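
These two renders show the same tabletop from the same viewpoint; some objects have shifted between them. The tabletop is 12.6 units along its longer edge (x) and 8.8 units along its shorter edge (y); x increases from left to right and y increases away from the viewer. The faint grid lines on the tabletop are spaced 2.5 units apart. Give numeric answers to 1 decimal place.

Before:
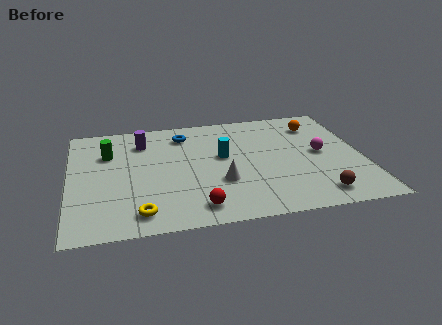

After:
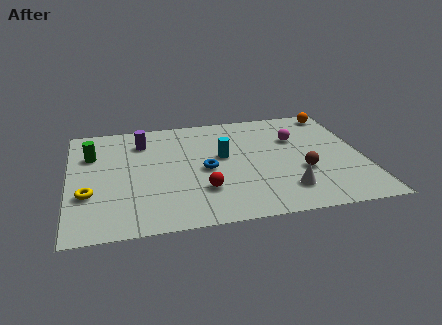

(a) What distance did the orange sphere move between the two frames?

1.3

The orange sphere moved from about (10.8, 6.9) to (11.7, 7.8), a distance of √(0.9² + 0.9²) ≈ 1.3.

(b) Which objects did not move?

the cyan cylinder and the purple cylinder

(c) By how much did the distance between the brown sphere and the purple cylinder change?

-1.5

Before: roughly 9.1 units apart; after: 7.6. That's 1.5 units closer together.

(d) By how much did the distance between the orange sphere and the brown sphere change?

-0.7

Before: roughly 5.6 units apart; after: 4.9. That's 0.7 units closer together.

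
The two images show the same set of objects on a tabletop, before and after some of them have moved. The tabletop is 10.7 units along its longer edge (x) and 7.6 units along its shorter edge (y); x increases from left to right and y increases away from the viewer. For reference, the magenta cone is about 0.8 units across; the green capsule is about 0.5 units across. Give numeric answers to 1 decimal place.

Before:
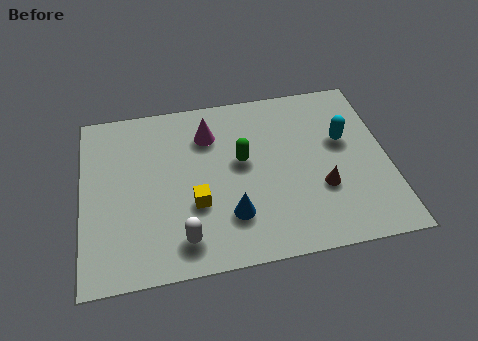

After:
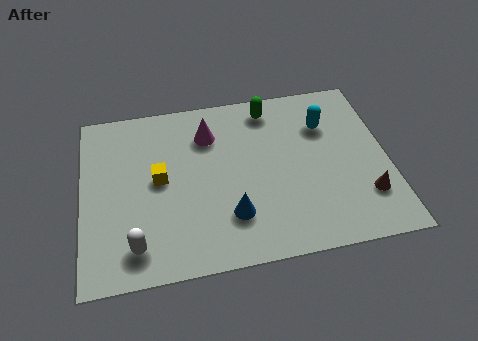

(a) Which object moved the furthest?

the green capsule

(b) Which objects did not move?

the magenta cone and the blue cone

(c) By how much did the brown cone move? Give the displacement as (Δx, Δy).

(1.5, -0.6)

From the two frames, the brown cone sits at roughly (8.3, 2.6) before and (9.8, 2.0) after.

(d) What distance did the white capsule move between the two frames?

1.6

From (3.4, 1.3) to (1.8, 1.3), the white capsule covered √(1.6² + 0.0²) ≈ 1.6 units.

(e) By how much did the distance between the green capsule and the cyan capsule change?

-1.4

They were about 3.6 units apart before and 2.2 after — 1.4 units closer together.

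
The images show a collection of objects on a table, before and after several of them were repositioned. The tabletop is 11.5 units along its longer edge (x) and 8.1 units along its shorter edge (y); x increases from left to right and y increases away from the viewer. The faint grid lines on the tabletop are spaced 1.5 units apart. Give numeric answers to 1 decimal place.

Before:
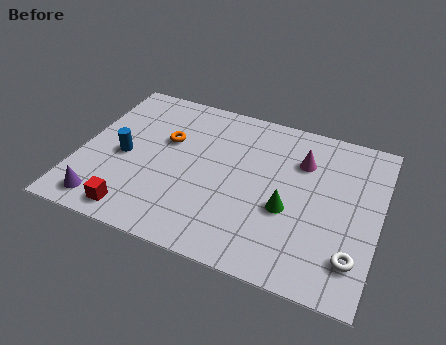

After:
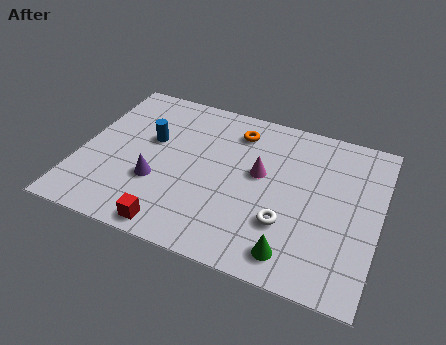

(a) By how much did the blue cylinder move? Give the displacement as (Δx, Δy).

(0.9, 1.2)

The blue cylinder started near (1.7, 3.7) and ended near (2.6, 4.9).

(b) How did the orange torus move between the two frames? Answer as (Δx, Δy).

(2.6, 1.4)

From the two frames, the orange torus sits at roughly (3.2, 5.1) before and (5.8, 6.5) after.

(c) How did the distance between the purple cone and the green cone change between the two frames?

-1.5

The distance was about 7.1 in the first image and 5.6 in the second, so they moved 1.5 units closer together.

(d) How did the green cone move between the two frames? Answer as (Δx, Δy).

(0.4, -2.0)

The green cone was at about (8.1, 3.2) and moved to about (8.5, 1.2).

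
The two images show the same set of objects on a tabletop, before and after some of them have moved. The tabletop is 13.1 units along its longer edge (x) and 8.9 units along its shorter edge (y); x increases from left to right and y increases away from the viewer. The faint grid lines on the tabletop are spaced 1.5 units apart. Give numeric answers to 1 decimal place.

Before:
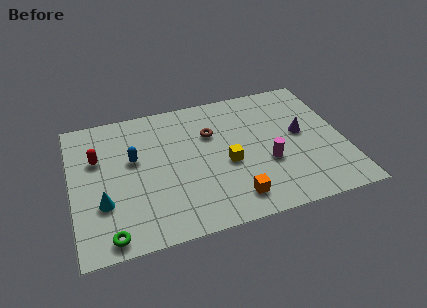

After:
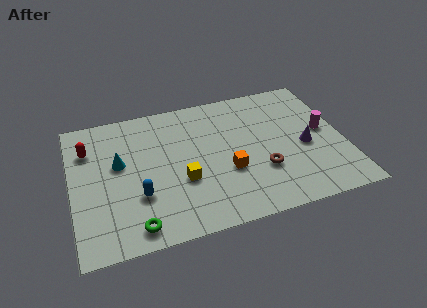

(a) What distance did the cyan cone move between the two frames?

2.5

The cyan cone moved from about (1.4, 2.9) to (2.3, 5.2), a distance of √(0.9² + 2.3²) ≈ 2.5.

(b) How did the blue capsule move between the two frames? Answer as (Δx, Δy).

(0.1, -2.4)

The blue capsule was at about (3.0, 5.3) and moved to about (3.1, 2.9).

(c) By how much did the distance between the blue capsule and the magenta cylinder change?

+2.7

They were about 6.6 units apart before and 9.3 after — 2.7 units further apart.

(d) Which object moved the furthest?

the brown torus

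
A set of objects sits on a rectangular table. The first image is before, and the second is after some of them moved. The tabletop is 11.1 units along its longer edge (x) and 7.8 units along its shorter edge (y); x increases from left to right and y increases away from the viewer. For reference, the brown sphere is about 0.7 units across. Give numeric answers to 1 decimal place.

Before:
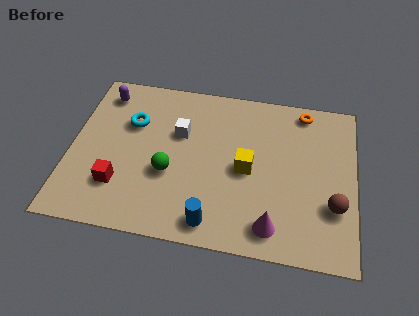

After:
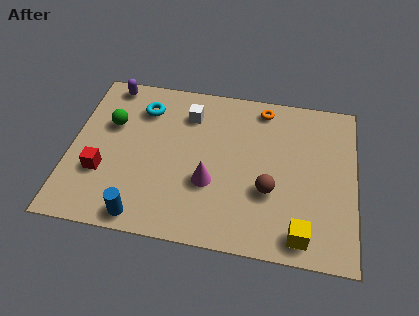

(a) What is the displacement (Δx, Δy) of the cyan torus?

(0.4, 0.8)

The cyan torus started near (2.3, 5.2) and ended near (2.7, 6.0).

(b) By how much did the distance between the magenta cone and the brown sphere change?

-0.3

The distance was about 2.6 in the first image and 2.3 in the second, so they moved 0.3 units closer together.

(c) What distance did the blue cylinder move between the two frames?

2.7

The blue cylinder was near (5.7, 1.0) before and (3.0, 0.8) after, so it travelled √(2.7² + 0.2²) ≈ 2.7 units.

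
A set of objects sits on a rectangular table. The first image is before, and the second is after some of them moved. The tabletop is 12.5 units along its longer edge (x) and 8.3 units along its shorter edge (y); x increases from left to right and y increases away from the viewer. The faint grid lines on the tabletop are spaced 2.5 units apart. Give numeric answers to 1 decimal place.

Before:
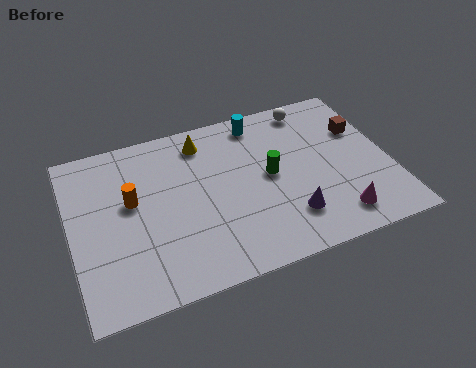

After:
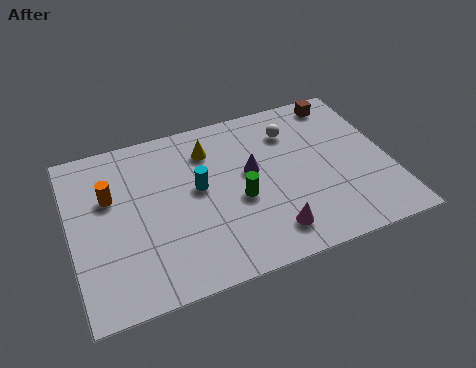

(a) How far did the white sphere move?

1.3

The white sphere moved from about (9.8, 7.3) to (8.9, 6.3), a distance of √(0.9² + 1.0²) ≈ 1.3.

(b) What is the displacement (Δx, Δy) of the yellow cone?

(0.2, -0.5)

From the two frames, the yellow cone sits at roughly (5.4, 6.9) before and (5.6, 6.4) after.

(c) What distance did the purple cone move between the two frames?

3.0

The purple cone was near (8.3, 2.0) before and (7.1, 4.7) after, so it travelled √(1.2² + 2.7²) ≈ 3.0 units.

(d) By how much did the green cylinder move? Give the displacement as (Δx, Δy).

(-1.3, -0.8)

The green cylinder was at about (7.8, 4.3) and moved to about (6.5, 3.5).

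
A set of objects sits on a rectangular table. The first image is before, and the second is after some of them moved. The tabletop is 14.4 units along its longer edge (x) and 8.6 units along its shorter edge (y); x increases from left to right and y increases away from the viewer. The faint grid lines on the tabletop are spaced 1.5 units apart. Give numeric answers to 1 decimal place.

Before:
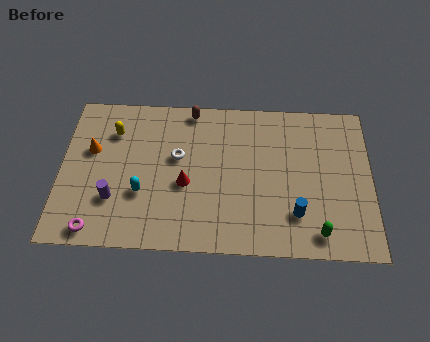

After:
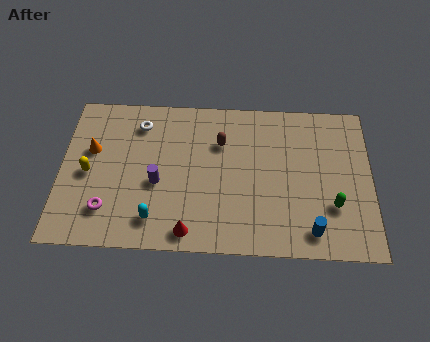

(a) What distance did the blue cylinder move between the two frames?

1.1

The blue cylinder was near (10.9, 2.2) before and (11.6, 1.3) after, so it travelled √(0.7² + 0.9²) ≈ 1.1 units.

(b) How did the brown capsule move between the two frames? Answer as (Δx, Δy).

(1.4, -1.8)

The brown capsule started near (6.0, 7.8) and ended near (7.4, 6.0).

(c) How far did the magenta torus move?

1.2

The magenta torus moved from about (1.7, 0.9) to (2.2, 2.0), a distance of √(0.5² + 1.1²) ≈ 1.2.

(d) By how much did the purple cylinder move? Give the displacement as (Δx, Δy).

(2.0, 1.0)

From the two frames, the purple cylinder sits at roughly (2.5, 2.6) before and (4.5, 3.6) after.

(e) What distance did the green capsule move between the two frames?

1.7

The green capsule was near (11.9, 1.2) before and (12.6, 2.7) after, so it travelled √(0.7² + 1.5²) ≈ 1.7 units.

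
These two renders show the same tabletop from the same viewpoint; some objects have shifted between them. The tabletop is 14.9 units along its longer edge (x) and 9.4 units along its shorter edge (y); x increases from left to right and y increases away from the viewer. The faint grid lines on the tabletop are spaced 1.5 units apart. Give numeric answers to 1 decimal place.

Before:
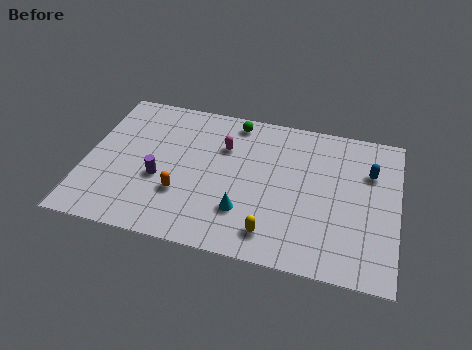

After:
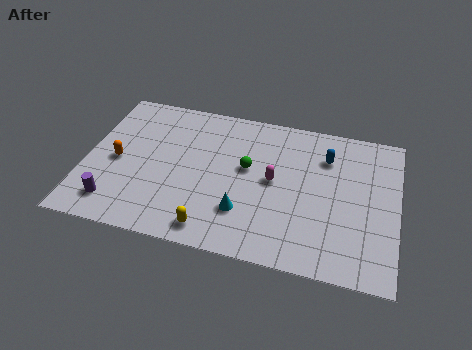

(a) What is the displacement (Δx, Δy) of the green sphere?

(0.8, -2.9)

The green sphere started near (6.9, 8.3) and ended near (7.7, 5.4).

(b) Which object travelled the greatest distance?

the orange capsule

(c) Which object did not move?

the cyan cone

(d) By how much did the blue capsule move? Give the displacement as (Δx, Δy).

(-2.1, 0.5)

From the two frames, the blue capsule sits at roughly (13.5, 6.5) before and (11.4, 7.0) after.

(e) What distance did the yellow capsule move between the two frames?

2.8

The yellow capsule was near (9.1, 1.6) before and (6.3, 1.2) after, so it travelled √(2.8² + 0.4²) ≈ 2.8 units.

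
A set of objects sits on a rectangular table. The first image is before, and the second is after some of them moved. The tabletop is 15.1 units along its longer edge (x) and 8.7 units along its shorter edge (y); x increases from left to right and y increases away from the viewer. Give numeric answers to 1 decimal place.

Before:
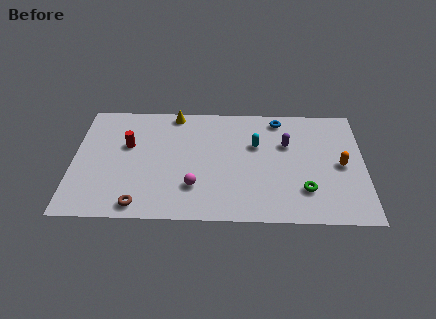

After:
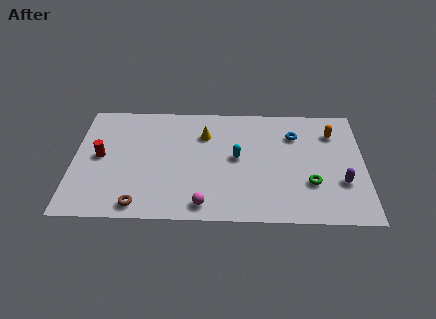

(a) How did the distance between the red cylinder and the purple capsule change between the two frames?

+4.3

They were about 8.3 units apart before and 12.6 after — 4.3 units further apart.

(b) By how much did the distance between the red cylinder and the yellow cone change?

+2.2

Before: roughly 3.5 units apart; after: 5.7. That's 2.2 units further apart.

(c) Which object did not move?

the brown torus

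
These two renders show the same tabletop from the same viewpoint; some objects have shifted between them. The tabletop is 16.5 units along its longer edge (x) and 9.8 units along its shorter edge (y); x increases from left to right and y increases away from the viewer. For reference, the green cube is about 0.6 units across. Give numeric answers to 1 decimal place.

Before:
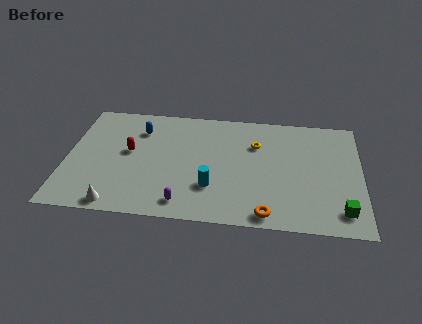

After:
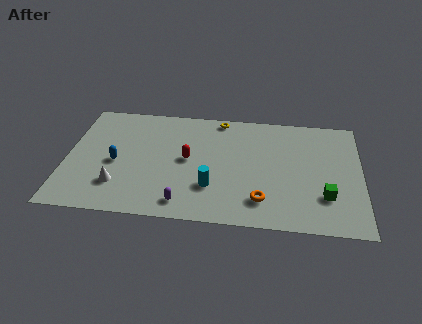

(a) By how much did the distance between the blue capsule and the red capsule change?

+2.0

Before: roughly 2.1 units apart; after: 4.1. That's 2.0 units further apart.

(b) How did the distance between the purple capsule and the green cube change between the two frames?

-0.8

Before: roughly 8.7 units apart; after: 7.9. That's 0.8 units closer together.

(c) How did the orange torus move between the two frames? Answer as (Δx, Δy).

(-0.3, 1.1)

The orange torus was at about (11.3, 1.0) and moved to about (11.0, 2.1).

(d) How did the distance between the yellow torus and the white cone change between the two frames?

-1.2

Before: roughly 9.6 units apart; after: 8.4. That's 1.2 units closer together.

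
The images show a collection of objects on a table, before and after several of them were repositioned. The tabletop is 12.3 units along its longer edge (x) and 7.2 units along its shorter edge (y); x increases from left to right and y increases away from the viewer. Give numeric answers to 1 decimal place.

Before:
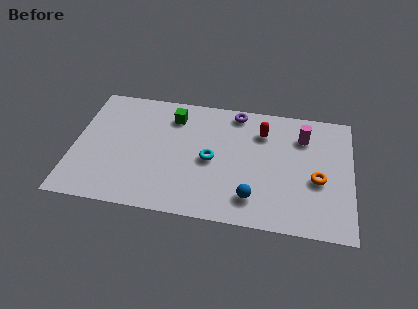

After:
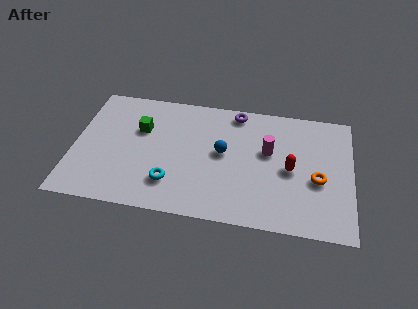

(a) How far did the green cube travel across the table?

1.7

The green cube was near (4.3, 5.7) before and (2.9, 4.7) after, so it travelled √(1.4² + 1.0²) ≈ 1.7 units.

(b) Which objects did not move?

the orange torus and the purple torus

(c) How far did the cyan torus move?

2.3

From (6.1, 3.4) to (4.4, 1.8), the cyan torus covered √(1.7² + 1.6²) ≈ 2.3 units.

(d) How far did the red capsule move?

2.4

The red capsule was near (8.3, 5.4) before and (9.6, 3.4) after, so it travelled √(1.3² + 2.0²) ≈ 2.4 units.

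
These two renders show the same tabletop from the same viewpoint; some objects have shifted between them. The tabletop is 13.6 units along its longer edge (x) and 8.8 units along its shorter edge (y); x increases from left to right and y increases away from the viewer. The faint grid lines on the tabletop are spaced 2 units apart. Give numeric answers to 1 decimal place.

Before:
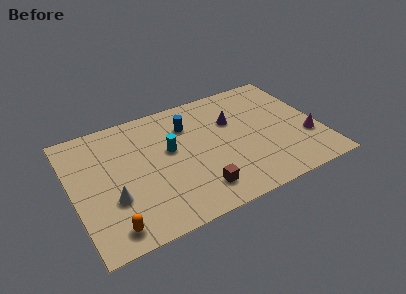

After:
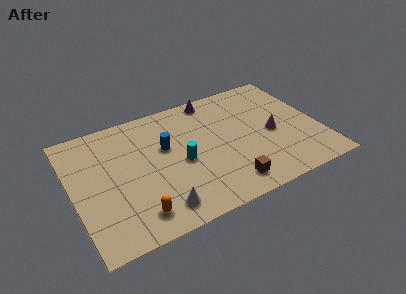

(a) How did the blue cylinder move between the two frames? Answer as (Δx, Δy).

(-1.4, -1.1)

The blue cylinder started near (6.6, 6.5) and ended near (5.2, 5.4).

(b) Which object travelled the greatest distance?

the white cone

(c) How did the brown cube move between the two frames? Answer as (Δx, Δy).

(1.6, -0.3)

The brown cube started near (6.5, 1.7) and ended near (8.1, 1.4).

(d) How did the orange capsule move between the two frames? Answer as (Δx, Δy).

(1.4, 0.3)

The orange capsule started near (1.7, 1.2) and ended near (3.1, 1.5).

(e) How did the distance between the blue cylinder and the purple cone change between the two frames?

+1.4

They were about 2.5 units apart before and 3.9 after — 1.4 units further apart.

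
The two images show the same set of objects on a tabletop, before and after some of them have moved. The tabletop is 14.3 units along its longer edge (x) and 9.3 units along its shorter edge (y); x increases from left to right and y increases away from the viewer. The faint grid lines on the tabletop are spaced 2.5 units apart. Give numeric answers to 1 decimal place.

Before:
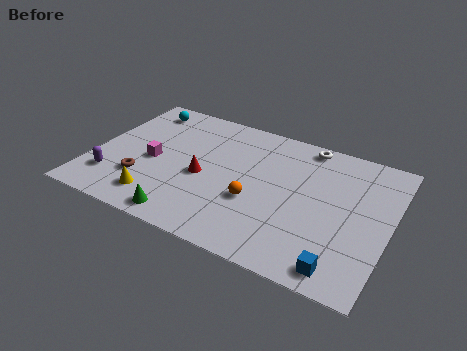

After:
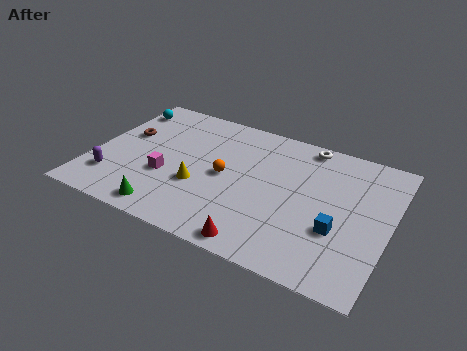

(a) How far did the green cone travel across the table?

0.9

From (5.0, 1.0) to (4.1, 1.1), the green cone covered √(0.9² + 0.1²) ≈ 0.9 units.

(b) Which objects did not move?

the white torus and the purple capsule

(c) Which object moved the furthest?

the red cone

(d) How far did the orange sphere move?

1.9

The orange sphere moved from about (8.0, 3.5) to (6.4, 4.6), a distance of √(1.6² + 1.1²) ≈ 1.9.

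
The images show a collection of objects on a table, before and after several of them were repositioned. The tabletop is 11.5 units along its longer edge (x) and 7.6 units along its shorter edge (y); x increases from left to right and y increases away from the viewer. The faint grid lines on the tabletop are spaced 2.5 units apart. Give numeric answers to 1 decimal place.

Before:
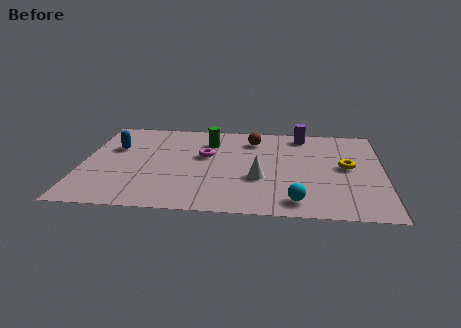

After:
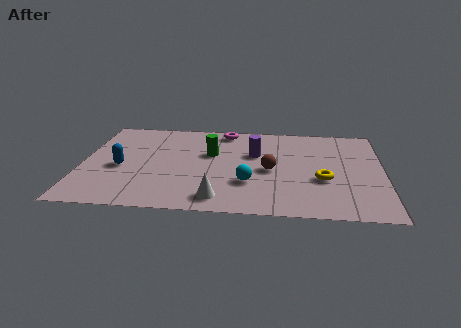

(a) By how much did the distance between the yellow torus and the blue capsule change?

-1.2

They were about 8.9 units apart before and 7.7 after — 1.2 units closer together.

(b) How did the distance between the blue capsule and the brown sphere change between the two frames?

+0.3

The distance was about 5.4 in the first image and 5.7 in the second, so they moved 0.3 units further apart.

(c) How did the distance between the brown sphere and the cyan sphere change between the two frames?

-3.8

They were about 5.2 units apart before and 1.4 after — 3.8 units closer together.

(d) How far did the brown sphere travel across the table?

2.6

The brown sphere moved from about (6.5, 6.0) to (7.2, 3.5), a distance of √(0.7² + 2.5²) ≈ 2.6.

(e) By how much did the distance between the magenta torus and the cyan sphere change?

-0.5

Before: roughly 4.9 units apart; after: 4.4. That's 0.5 units closer together.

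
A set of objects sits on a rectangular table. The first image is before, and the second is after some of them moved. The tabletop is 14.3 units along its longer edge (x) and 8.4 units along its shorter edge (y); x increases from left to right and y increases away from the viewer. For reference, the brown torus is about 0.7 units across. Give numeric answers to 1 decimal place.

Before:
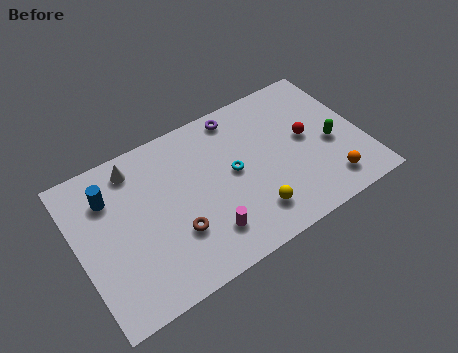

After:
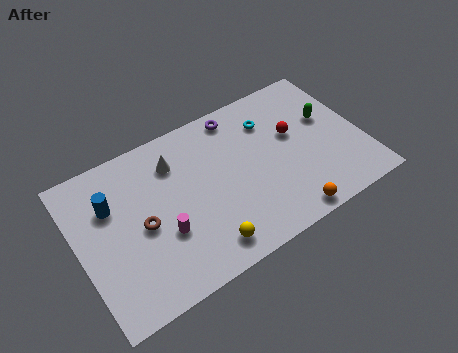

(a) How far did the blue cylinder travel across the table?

0.5

The blue cylinder moved from about (1.8, 6.2) to (1.8, 5.7), a distance of √(0.0² + 0.5²) ≈ 0.5.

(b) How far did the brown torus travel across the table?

1.9

The brown torus was near (4.6, 2.7) before and (3.1, 3.9) after, so it travelled √(1.5² + 1.2²) ≈ 1.9 units.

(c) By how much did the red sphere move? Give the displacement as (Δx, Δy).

(-0.6, 0.5)

The red sphere started near (11.6, 4.5) and ended near (11.0, 5.0).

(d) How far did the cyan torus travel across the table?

2.9

The cyan torus moved from about (7.8, 4.4) to (10.0, 6.3), a distance of √(2.2² + 1.9²) ≈ 2.9.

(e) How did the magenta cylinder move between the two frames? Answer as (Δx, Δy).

(-2.0, 1.1)

The magenta cylinder started near (6.0, 1.9) and ended near (4.0, 3.0).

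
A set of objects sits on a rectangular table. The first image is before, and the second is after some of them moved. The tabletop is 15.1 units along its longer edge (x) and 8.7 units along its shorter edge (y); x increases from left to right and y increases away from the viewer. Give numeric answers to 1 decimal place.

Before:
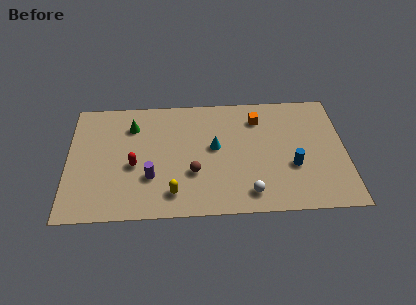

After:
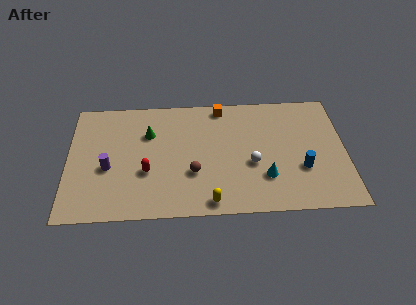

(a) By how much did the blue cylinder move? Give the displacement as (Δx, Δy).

(0.5, -0.2)

From the two frames, the blue cylinder sits at roughly (12.2, 3.2) before and (12.7, 3.0) after.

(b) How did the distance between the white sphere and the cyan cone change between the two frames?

-2.6

The distance was about 3.8 in the first image and 1.2 in the second, so they moved 2.6 units closer together.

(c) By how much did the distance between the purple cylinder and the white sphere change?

+2.3

The distance was about 5.5 in the first image and 7.8 in the second, so they moved 2.3 units further apart.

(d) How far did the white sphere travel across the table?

2.1

The white sphere moved from about (9.8, 1.4) to (10.0, 3.5), a distance of √(0.2² + 2.1²) ≈ 2.1.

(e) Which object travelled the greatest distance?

the cyan cone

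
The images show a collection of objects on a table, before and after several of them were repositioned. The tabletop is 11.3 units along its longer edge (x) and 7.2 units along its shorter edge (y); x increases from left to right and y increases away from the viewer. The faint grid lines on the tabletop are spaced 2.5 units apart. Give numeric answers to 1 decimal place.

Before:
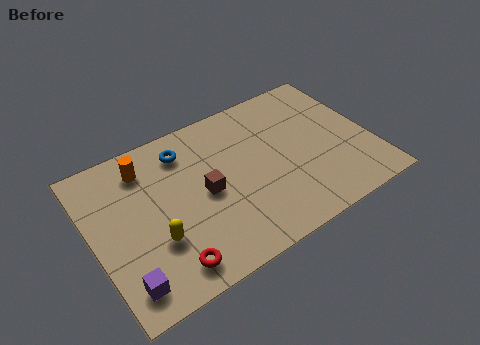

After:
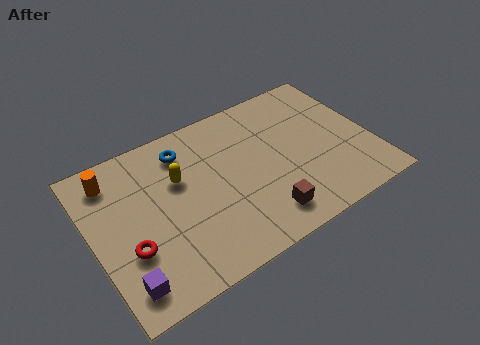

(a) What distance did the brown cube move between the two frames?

3.0

The brown cube was near (4.5, 3.5) before and (6.5, 1.3) after, so it travelled √(2.0² + 2.2²) ≈ 3.0 units.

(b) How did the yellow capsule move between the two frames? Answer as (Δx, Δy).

(1.3, 2.2)

From the two frames, the yellow capsule sits at roughly (2.3, 2.4) before and (3.6, 4.6) after.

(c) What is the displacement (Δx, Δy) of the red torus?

(-1.3, 1.4)

The red torus started near (2.6, 1.1) and ended near (1.3, 2.5).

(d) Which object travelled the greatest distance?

the brown cube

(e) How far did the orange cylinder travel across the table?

1.3

The orange cylinder moved from about (2.4, 5.8) to (1.1, 5.9), a distance of √(1.3² + 0.1²) ≈ 1.3.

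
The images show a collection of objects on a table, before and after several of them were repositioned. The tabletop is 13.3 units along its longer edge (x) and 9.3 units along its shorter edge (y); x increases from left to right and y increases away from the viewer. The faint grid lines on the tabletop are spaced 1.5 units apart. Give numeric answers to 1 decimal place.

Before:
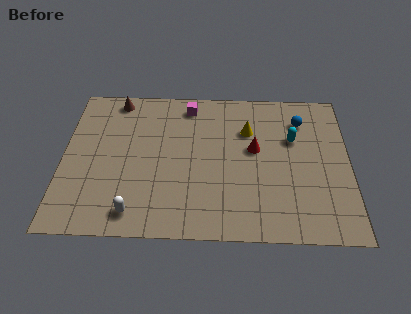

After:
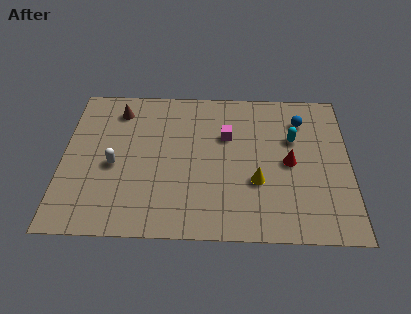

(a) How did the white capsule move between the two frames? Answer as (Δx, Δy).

(-1.0, 2.8)

From the two frames, the white capsule sits at roughly (3.4, 1.3) before and (2.4, 4.1) after.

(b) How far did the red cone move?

1.8

The red cone moved from about (8.9, 5.3) to (10.5, 4.5), a distance of √(1.6² + 0.8²) ≈ 1.8.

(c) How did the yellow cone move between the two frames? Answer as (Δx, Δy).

(0.4, -3.2)

The yellow cone started near (8.6, 6.5) and ended near (9.0, 3.3).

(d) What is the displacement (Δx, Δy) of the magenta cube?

(1.8, -1.9)

From the two frames, the magenta cube sits at roughly (5.8, 8.0) before and (7.6, 6.1) after.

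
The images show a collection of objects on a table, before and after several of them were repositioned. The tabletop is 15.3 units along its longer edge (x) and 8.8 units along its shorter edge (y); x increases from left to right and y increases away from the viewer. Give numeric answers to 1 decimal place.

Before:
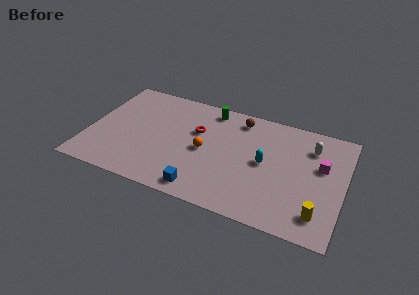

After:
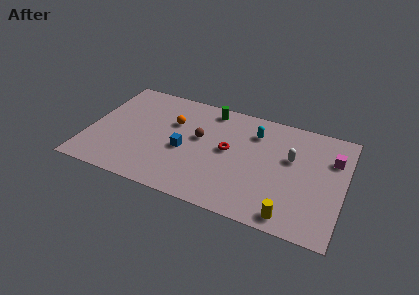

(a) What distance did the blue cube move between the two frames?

3.0

The blue cube was near (7.2, 1.1) before and (5.8, 3.8) after, so it travelled √(1.4² + 2.7²) ≈ 3.0 units.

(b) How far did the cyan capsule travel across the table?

2.3

The cyan capsule was near (10.6, 4.5) before and (9.8, 6.7) after, so it travelled √(0.8² + 2.2²) ≈ 2.3 units.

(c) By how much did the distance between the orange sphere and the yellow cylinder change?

+1.5

Before: roughly 7.4 units apart; after: 8.9. That's 1.5 units further apart.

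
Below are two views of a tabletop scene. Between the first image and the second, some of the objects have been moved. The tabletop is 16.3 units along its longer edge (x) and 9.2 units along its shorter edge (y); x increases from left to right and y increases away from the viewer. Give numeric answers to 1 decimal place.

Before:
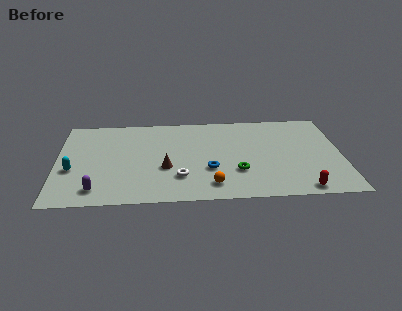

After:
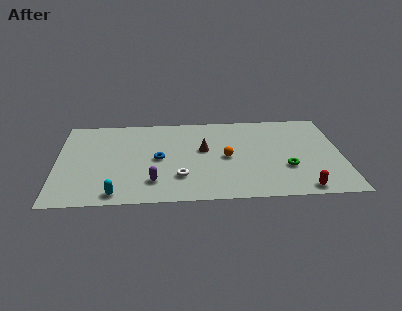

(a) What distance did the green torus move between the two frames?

2.8

The green torus moved from about (10.3, 2.9) to (13.1, 3.1), a distance of √(2.8² + 0.2²) ≈ 2.8.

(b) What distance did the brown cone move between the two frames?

2.8

The brown cone was near (6.2, 3.5) before and (8.4, 5.3) after, so it travelled √(2.2² + 1.8²) ≈ 2.8 units.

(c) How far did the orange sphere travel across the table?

2.9

The orange sphere was near (8.8, 1.6) before and (9.7, 4.4) after, so it travelled √(0.9² + 2.8²) ≈ 2.9 units.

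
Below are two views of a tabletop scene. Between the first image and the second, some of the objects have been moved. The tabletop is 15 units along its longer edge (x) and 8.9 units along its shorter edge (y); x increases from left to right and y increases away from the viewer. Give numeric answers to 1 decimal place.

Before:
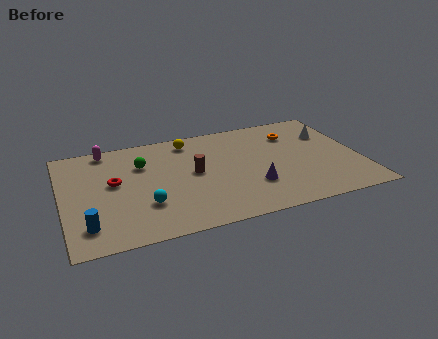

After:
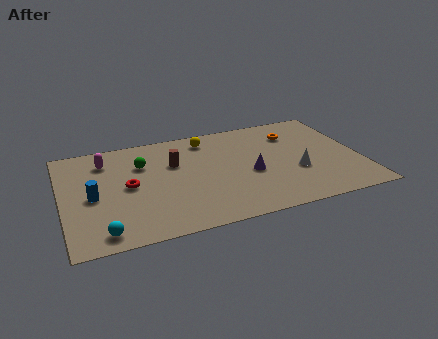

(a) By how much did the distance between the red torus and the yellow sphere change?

+0.4

They were about 4.8 units apart before and 5.2 after — 0.4 units further apart.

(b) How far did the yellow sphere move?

0.9

The yellow sphere was near (6.6, 7.6) before and (7.5, 7.5) after, so it travelled √(0.9² + 0.1²) ≈ 0.9 units.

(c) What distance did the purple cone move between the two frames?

1.1

From (9.4, 2.7) to (9.4, 3.8), the purple cone covered √(0.0² + 1.1²) ≈ 1.1 units.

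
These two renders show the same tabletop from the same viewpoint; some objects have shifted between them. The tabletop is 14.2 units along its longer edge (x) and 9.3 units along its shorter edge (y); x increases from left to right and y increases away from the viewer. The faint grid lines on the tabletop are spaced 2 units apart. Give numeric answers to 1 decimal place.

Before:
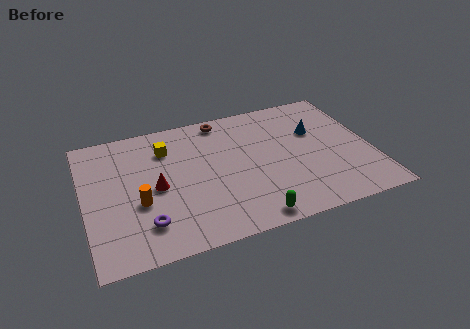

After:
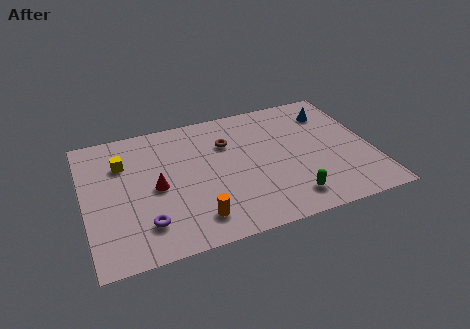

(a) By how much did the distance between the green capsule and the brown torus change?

-1.9

The distance was about 7.4 in the first image and 5.5 in the second, so they moved 1.9 units closer together.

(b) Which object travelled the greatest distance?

the orange cylinder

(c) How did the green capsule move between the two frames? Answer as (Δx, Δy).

(2.0, 0.7)

The green capsule started near (7.8, 0.9) and ended near (9.8, 1.6).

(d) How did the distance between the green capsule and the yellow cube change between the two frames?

+2.2

Before: roughly 7.1 units apart; after: 9.3. That's 2.2 units further apart.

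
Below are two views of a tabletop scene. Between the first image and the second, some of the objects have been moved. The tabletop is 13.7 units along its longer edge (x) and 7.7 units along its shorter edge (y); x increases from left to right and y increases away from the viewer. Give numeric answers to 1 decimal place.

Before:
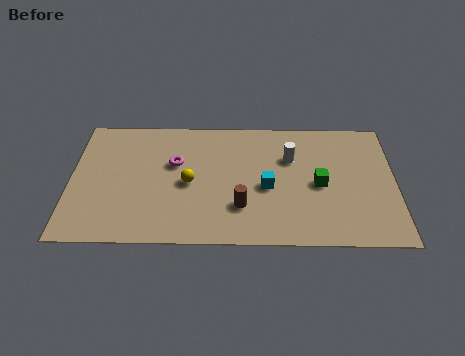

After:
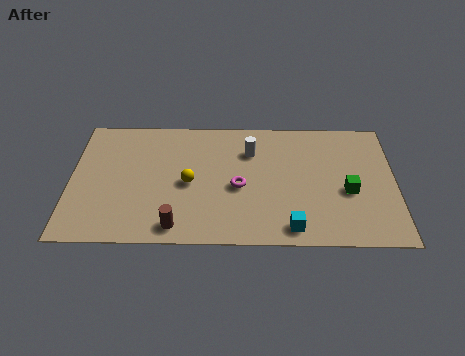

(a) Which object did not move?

the yellow sphere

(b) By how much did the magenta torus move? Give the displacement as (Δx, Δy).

(2.7, -1.4)

The magenta torus started near (4.4, 4.8) and ended near (7.1, 3.4).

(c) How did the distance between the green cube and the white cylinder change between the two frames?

+2.8

Before: roughly 2.0 units apart; after: 4.8. That's 2.8 units further apart.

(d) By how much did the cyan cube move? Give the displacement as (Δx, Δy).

(1.0, -2.4)

The cyan cube was at about (8.3, 3.4) and moved to about (9.3, 1.0).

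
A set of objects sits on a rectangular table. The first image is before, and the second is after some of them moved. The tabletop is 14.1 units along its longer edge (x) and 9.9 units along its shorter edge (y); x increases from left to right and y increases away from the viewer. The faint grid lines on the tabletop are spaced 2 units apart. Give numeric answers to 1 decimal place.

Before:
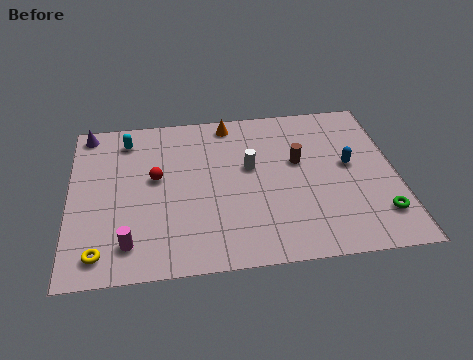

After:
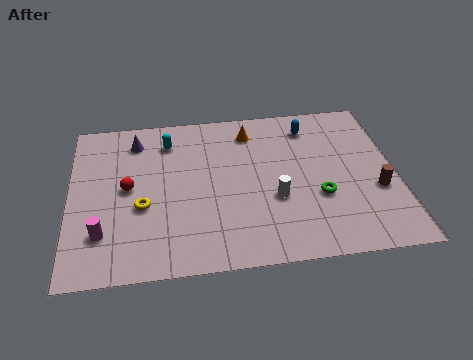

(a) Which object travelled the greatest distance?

the brown cylinder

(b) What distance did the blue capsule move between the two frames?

3.1

From (12.1, 5.4) to (10.5, 8.1), the blue capsule covered √(1.6² + 2.7²) ≈ 3.1 units.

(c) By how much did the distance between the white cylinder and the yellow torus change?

-2.1

The distance was about 7.8 in the first image and 5.7 in the second, so they moved 2.1 units closer together.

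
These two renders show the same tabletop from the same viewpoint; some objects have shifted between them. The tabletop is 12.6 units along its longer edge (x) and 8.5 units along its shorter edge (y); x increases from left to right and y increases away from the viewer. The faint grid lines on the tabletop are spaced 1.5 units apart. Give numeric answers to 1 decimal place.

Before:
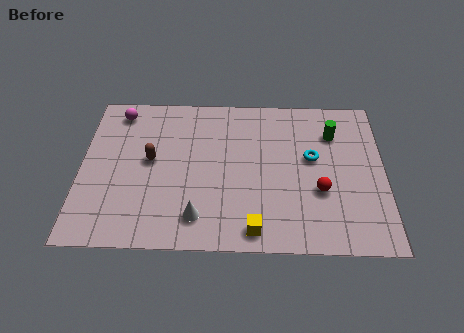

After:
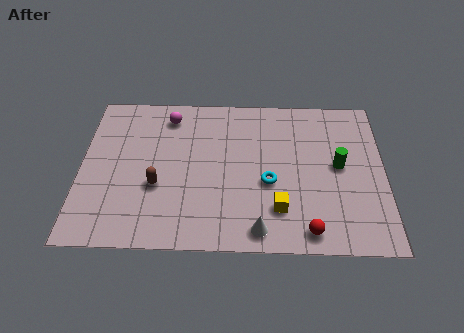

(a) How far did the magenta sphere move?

2.1

The magenta sphere moved from about (1.5, 7.3) to (3.6, 7.1), a distance of √(2.1² + 0.2²) ≈ 2.1.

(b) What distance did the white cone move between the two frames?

2.6

From (4.9, 1.6) to (7.4, 1.0), the white cone covered √(2.5² + 0.6²) ≈ 2.6 units.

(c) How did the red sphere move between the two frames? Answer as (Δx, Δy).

(-0.5, -2.1)

The red sphere was at about (9.9, 3.1) and moved to about (9.4, 1.0).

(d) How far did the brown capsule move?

1.4

The brown capsule was near (2.9, 4.6) before and (3.2, 3.2) after, so it travelled √(0.3² + 1.4²) ≈ 1.4 units.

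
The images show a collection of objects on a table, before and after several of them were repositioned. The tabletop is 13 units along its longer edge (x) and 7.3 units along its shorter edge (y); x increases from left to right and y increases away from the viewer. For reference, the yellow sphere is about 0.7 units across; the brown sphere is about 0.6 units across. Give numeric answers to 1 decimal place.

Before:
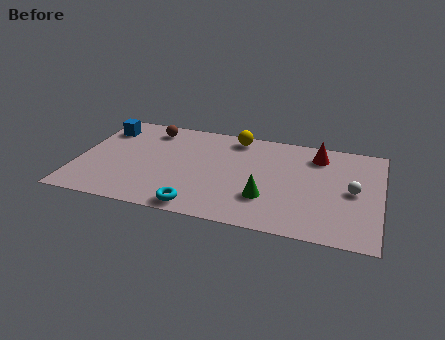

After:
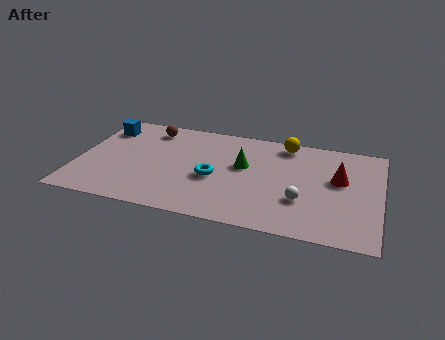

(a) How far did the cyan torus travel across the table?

2.4

From (5.4, 0.8) to (5.9, 3.1), the cyan torus covered √(0.5² + 2.3²) ≈ 2.4 units.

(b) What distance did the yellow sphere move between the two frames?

2.2

The yellow sphere moved from about (6.6, 6.4) to (8.8, 6.4), a distance of √(2.2² + 0.0²) ≈ 2.2.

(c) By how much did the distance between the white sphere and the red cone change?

-0.4

They were about 2.8 units apart before and 2.4 after — 0.4 units closer together.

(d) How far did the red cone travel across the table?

1.9

From (10.2, 5.9) to (11.2, 4.3), the red cone covered √(1.0² + 1.6²) ≈ 1.9 units.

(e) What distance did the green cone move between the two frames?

2.4

The green cone moved from about (8.2, 2.2) to (7.1, 4.3), a distance of √(1.1² + 2.1²) ≈ 2.4.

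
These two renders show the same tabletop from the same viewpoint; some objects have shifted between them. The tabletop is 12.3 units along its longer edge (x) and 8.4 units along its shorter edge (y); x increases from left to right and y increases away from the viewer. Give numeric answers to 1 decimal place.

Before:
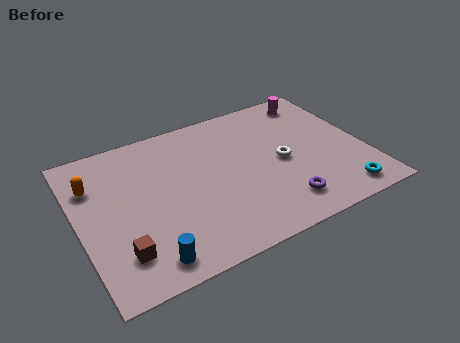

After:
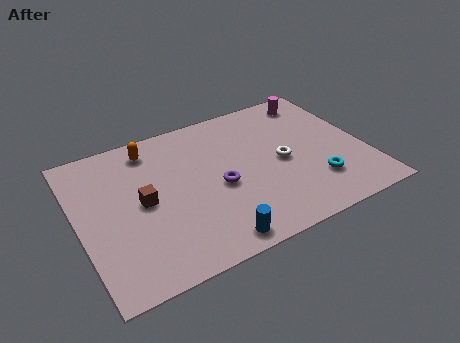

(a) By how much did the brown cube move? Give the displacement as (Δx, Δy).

(1.2, 2.3)

The brown cube was at about (1.5, 1.9) and moved to about (2.7, 4.2).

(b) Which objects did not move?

the white torus and the magenta cylinder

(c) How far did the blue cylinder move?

2.7

From (2.5, 1.1) to (5.2, 0.9), the blue cylinder covered √(2.7² + 0.2²) ≈ 2.7 units.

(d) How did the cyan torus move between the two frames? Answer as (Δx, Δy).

(-0.9, 1.1)

From the two frames, the cyan torus sits at roughly (10.8, 1.1) before and (9.9, 2.2) after.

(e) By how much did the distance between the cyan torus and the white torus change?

-1.4

They were about 3.6 units apart before and 2.2 after — 1.4 units closer together.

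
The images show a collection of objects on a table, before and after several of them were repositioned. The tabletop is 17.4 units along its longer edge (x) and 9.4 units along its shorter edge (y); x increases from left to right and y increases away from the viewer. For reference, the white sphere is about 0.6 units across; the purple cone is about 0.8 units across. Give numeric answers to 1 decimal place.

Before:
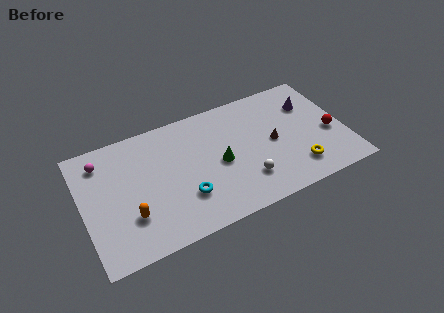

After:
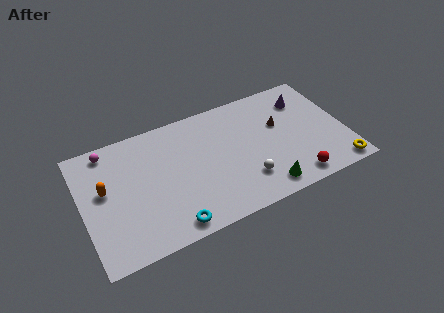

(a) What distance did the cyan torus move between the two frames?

2.0

From (6.5, 2.8) to (5.4, 1.1), the cyan torus covered √(1.1² + 1.7²) ≈ 2.0 units.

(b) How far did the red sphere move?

3.9

The red sphere was near (16.4, 3.9) before and (13.6, 1.2) after, so it travelled √(2.8² + 2.7²) ≈ 3.9 units.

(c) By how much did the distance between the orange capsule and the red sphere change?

-0.7

The distance was about 13.5 in the first image and 12.8 in the second, so they moved 0.7 units closer together.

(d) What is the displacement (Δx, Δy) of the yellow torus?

(2.6, -1.0)

From the two frames, the yellow torus sits at roughly (13.9, 2.0) before and (16.5, 1.0) after.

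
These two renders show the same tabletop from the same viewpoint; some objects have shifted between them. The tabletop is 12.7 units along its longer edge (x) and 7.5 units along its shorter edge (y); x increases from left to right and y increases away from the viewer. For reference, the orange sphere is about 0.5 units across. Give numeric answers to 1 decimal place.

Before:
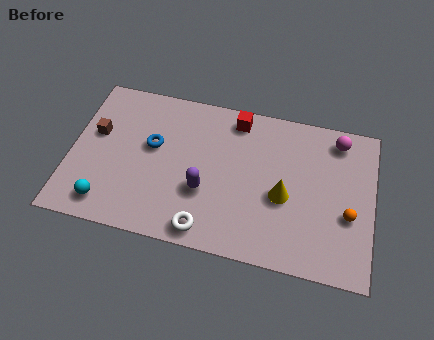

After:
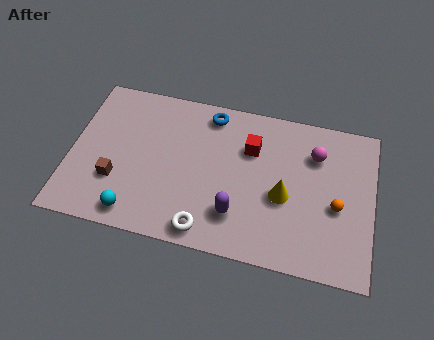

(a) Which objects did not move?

the yellow cone and the white torus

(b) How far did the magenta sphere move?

1.3

From (11.1, 6.4) to (10.2, 5.5), the magenta sphere covered √(0.9² + 0.9²) ≈ 1.3 units.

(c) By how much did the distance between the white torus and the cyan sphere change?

-1.2

The distance was about 4.2 in the first image and 3.0 in the second, so they moved 1.2 units closer together.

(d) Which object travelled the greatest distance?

the blue torus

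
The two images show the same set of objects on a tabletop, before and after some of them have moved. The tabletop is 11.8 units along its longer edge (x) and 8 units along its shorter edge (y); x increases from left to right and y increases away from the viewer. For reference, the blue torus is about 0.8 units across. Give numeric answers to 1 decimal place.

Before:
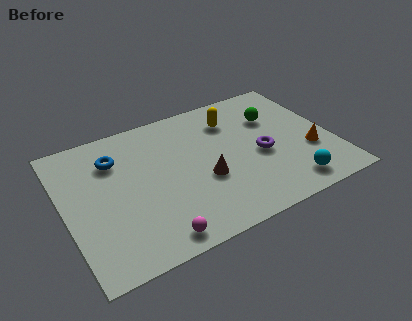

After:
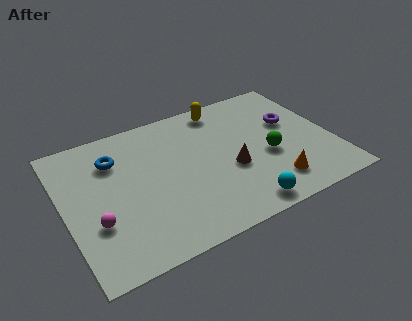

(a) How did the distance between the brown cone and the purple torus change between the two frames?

+0.8

Before: roughly 2.6 units apart; after: 3.4. That's 0.8 units further apart.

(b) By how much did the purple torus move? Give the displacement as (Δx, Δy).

(1.6, 1.4)

From the two frames, the purple torus sits at roughly (8.6, 3.5) before and (10.2, 4.9) after.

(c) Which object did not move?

the blue torus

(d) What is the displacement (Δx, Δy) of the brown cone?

(1.2, 0.1)

From the two frames, the brown cone sits at roughly (6.0, 3.1) before and (7.2, 3.2) after.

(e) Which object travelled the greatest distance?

the magenta sphere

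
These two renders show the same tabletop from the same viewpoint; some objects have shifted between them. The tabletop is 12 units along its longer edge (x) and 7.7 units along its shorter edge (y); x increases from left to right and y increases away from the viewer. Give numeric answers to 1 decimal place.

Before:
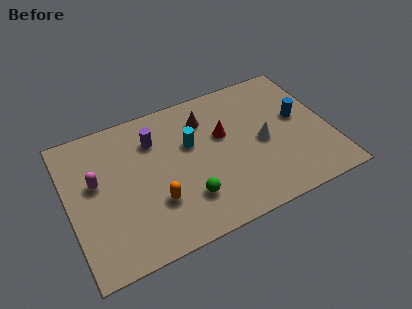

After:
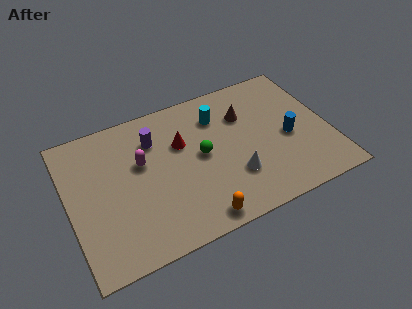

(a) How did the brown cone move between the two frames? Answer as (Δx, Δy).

(1.8, -0.5)

The brown cone was at about (6.5, 5.9) and moved to about (8.3, 5.4).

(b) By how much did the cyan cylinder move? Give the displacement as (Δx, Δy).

(1.4, 1.0)

From the two frames, the cyan cylinder sits at roughly (5.7, 4.8) before and (7.1, 5.8) after.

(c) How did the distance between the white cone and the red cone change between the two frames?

+1.4

Before: roughly 2.0 units apart; after: 3.4. That's 1.4 units further apart.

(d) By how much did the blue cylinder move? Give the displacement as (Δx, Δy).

(-0.6, -0.9)

From the two frames, the blue cylinder sits at roughly (10.7, 4.3) before and (10.1, 3.4) after.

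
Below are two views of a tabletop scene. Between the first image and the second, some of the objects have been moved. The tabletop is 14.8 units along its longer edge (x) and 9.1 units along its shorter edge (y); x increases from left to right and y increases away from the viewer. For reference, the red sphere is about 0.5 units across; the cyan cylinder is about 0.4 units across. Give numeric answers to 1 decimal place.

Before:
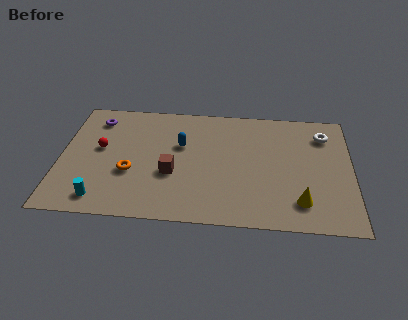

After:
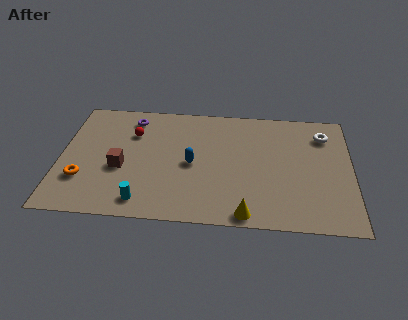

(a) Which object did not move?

the white torus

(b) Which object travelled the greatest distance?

the yellow cone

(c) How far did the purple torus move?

1.8

The purple torus moved from about (1.7, 7.4) to (3.5, 7.6), a distance of √(1.8² + 0.2²) ≈ 1.8.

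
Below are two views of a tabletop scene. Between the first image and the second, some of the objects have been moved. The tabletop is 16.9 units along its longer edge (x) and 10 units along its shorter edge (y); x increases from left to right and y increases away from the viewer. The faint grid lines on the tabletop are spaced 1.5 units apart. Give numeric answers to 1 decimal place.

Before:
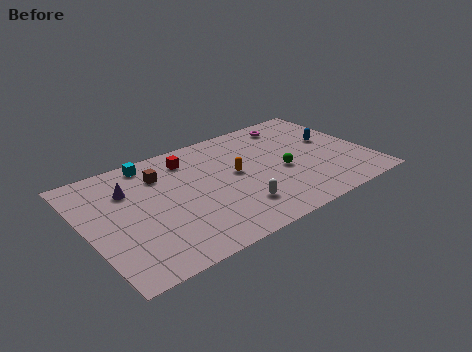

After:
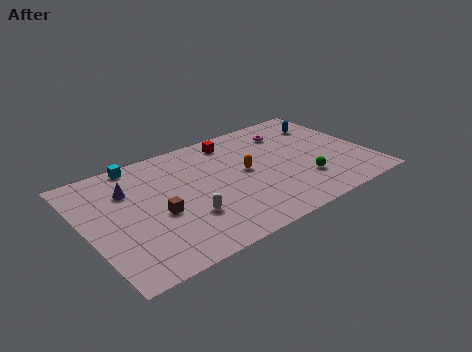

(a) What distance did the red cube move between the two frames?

2.8

From (6.6, 8.1) to (9.4, 8.5), the red cube covered √(2.8² + 0.4²) ≈ 2.8 units.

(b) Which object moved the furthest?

the brown cube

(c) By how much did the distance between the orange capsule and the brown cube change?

+0.9

Before: roughly 4.7 units apart; after: 5.6. That's 0.9 units further apart.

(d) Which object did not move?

the purple cone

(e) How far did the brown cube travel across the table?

3.4

The brown cube moved from about (4.8, 7.5) to (4.1, 4.2), a distance of √(0.7² + 3.3²) ≈ 3.4.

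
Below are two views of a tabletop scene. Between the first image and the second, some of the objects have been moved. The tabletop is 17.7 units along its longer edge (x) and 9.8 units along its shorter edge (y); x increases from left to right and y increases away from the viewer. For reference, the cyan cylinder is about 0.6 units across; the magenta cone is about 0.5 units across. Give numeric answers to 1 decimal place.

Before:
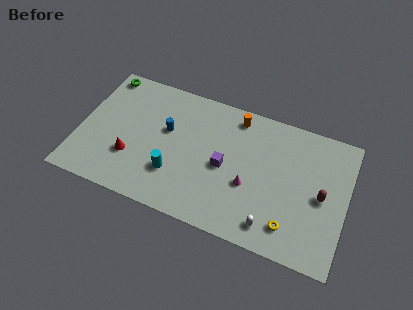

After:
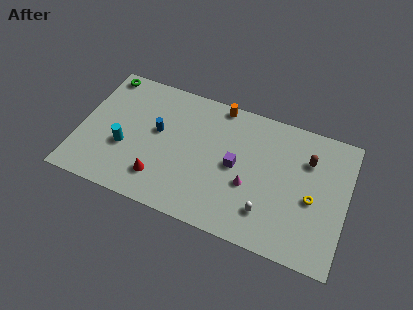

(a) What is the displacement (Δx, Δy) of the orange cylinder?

(-1.2, 0.5)

From the two frames, the orange cylinder sits at roughly (10.1, 8.5) before and (8.9, 9.0) after.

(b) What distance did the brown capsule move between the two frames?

2.5

The brown capsule moved from about (16.1, 4.7) to (15.0, 7.0), a distance of √(1.1² + 2.3²) ≈ 2.5.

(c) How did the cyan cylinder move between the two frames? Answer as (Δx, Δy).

(-3.4, 0.8)

From the two frames, the cyan cylinder sits at roughly (6.5, 2.9) before and (3.1, 3.7) after.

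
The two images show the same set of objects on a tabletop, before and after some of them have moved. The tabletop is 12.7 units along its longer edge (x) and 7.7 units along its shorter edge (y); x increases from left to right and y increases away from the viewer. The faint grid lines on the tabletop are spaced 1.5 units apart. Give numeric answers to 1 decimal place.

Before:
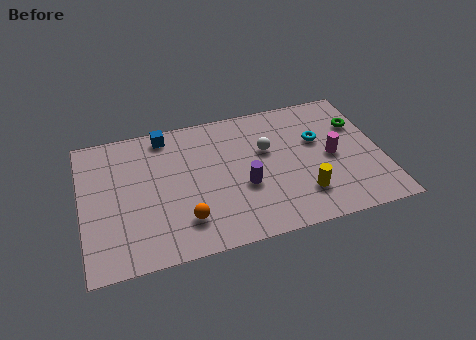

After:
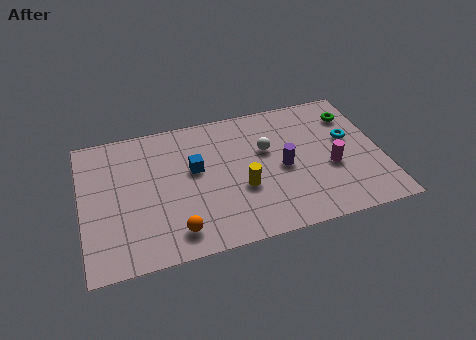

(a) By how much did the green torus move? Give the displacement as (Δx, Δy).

(-0.2, 0.6)

From the two frames, the green torus sits at roughly (11.9, 5.3) before and (11.7, 5.9) after.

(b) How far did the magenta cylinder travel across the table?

0.6

The magenta cylinder was near (10.6, 3.7) before and (10.5, 3.1) after, so it travelled √(0.1² + 0.6²) ≈ 0.6 units.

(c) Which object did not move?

the white sphere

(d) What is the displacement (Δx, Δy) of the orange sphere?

(-0.4, -0.5)

From the two frames, the orange sphere sits at roughly (4.2, 1.8) before and (3.8, 1.3) after.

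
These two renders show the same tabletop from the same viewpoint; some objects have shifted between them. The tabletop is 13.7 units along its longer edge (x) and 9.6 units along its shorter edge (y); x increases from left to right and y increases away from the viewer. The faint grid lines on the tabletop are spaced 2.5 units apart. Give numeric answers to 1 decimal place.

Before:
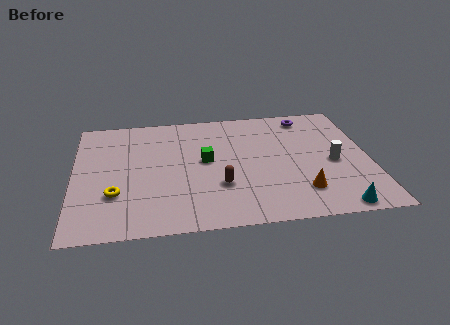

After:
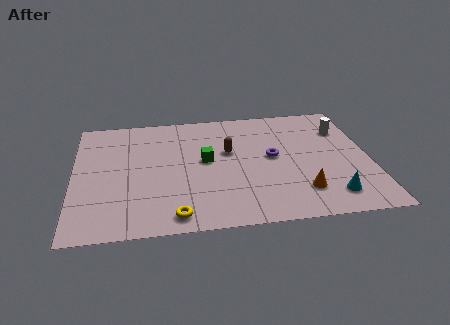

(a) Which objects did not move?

the green cube and the orange cone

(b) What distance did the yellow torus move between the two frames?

3.3

The yellow torus moved from about (1.9, 3.0) to (4.6, 1.1), a distance of √(2.7² + 1.9²) ≈ 3.3.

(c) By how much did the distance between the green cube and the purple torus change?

-2.7

The distance was about 5.8 in the first image and 3.1 in the second, so they moved 2.7 units closer together.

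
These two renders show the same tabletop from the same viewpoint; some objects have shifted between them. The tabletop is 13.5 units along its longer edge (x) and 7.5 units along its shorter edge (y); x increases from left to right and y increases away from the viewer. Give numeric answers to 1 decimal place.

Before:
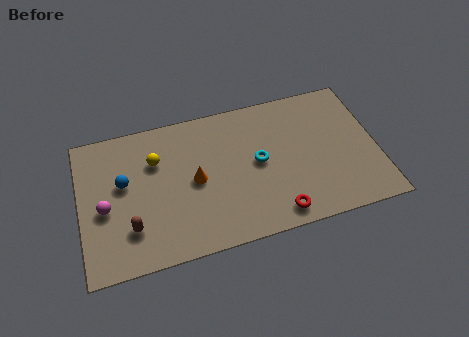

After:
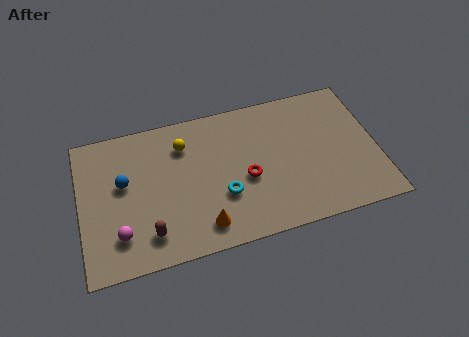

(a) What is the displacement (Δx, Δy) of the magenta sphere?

(0.6, -1.5)

From the two frames, the magenta sphere sits at roughly (1.1, 3.3) before and (1.7, 1.8) after.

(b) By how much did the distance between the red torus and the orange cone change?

-1.6

They were about 4.4 units apart before and 2.8 after — 1.6 units closer together.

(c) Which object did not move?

the blue sphere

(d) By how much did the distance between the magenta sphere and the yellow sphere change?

+1.9

The distance was about 3.1 in the first image and 5.0 in the second, so they moved 1.9 units further apart.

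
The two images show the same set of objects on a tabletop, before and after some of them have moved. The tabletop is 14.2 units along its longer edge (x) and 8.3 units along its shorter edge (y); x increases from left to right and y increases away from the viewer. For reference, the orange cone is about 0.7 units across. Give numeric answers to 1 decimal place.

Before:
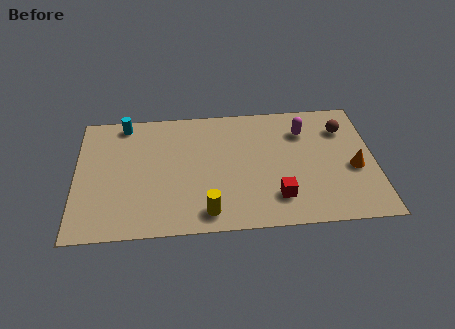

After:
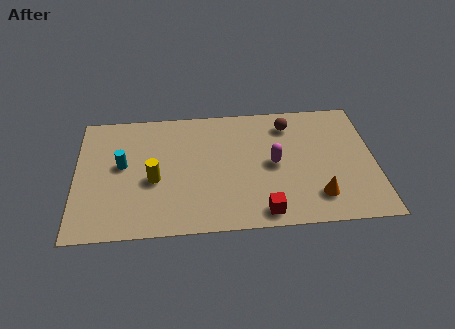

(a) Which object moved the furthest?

the yellow cylinder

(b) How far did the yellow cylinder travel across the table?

3.4

The yellow cylinder moved from about (6.2, 1.2) to (3.7, 3.5), a distance of √(2.5² + 2.3²) ≈ 3.4.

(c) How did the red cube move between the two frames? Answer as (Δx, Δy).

(-0.7, -0.9)

From the two frames, the red cube sits at roughly (9.5, 1.9) before and (8.8, 1.0) after.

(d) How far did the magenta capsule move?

2.6

The magenta capsule was near (10.9, 6.2) before and (9.4, 4.1) after, so it travelled √(1.5² + 2.1²) ≈ 2.6 units.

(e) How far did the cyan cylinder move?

2.8

From (2.3, 7.4) to (2.2, 4.6), the cyan cylinder covered √(0.1² + 2.8²) ≈ 2.8 units.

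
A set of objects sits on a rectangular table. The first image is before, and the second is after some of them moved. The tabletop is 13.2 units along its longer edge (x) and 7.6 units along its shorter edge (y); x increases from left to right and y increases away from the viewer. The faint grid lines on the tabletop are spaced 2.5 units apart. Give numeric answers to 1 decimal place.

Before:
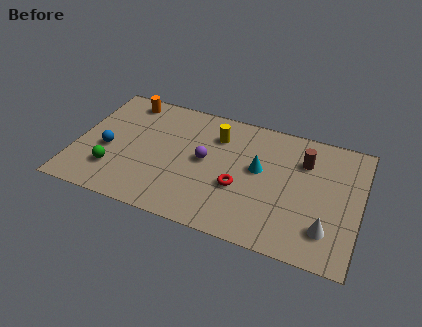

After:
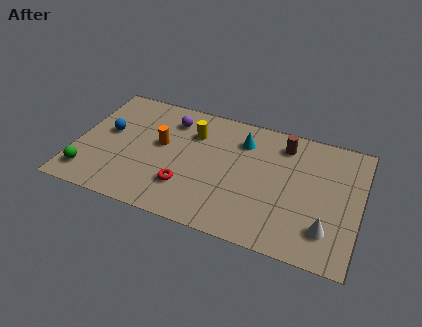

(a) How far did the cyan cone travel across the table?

1.7

The cyan cone moved from about (8.5, 4.3) to (7.6, 5.8), a distance of √(0.9² + 1.5²) ≈ 1.7.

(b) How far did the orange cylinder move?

3.0

The orange cylinder was near (2.0, 6.6) before and (3.9, 4.3) after, so it travelled √(1.9² + 2.3²) ≈ 3.0 units.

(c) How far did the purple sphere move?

2.7

From (6.0, 4.0) to (4.2, 6.0), the purple sphere covered √(1.8² + 2.0²) ≈ 2.7 units.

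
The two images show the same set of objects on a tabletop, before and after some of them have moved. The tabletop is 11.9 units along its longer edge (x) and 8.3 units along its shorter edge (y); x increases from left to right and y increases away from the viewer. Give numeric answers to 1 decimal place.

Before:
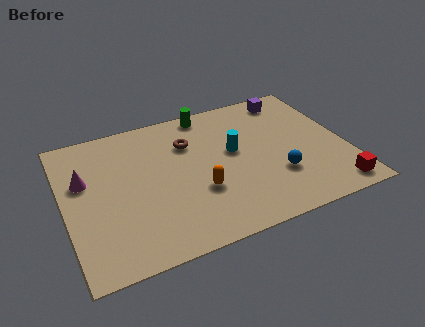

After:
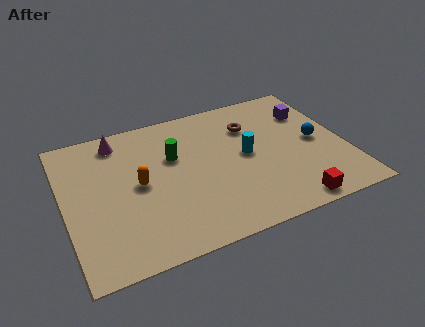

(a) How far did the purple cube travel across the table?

1.4

From (10.0, 7.2) to (10.7, 6.0), the purple cube covered √(0.7² + 1.2²) ≈ 1.4 units.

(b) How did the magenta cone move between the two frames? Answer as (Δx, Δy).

(1.6, 1.9)

The magenta cone was at about (0.9, 5.2) and moved to about (2.5, 7.1).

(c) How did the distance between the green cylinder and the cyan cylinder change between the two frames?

+0.3

Before: roughly 2.9 units apart; after: 3.2. That's 0.3 units further apart.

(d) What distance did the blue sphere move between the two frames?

2.4

The blue sphere was near (8.8, 2.6) before and (10.7, 4.1) after, so it travelled √(1.9² + 1.5²) ≈ 2.4 units.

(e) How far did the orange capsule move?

2.7

From (5.5, 2.9) to (3.1, 4.2), the orange capsule covered √(2.4² + 1.3²) ≈ 2.7 units.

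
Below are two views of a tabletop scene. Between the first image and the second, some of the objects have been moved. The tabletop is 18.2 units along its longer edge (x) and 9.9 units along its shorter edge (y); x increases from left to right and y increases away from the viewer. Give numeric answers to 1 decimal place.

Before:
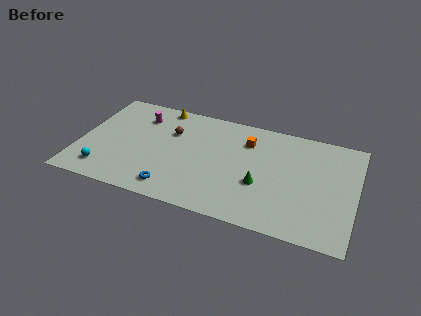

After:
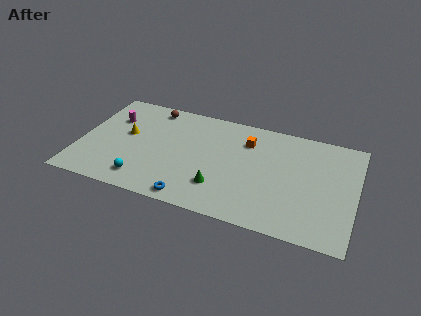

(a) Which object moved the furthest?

the yellow cone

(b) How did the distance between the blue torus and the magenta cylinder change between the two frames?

+1.6

The distance was about 6.7 in the first image and 8.3 in the second, so they moved 1.6 units further apart.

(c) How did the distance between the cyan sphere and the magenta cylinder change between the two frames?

-0.3

Before: roughly 6.1 units apart; after: 5.8. That's 0.3 units closer together.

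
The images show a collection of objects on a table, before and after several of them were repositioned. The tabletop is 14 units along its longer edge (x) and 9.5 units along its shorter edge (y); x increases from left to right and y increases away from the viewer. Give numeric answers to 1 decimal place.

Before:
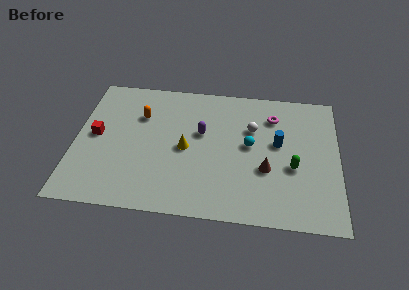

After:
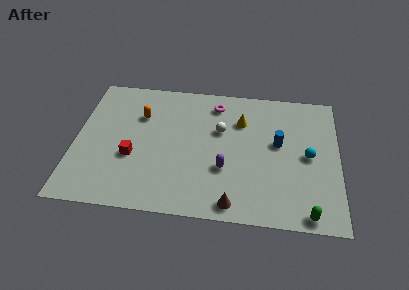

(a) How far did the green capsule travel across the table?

3.1

The green capsule was near (11.6, 3.8) before and (12.4, 0.8) after, so it travelled √(0.8² + 3.0²) ≈ 3.1 units.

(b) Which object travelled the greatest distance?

the yellow cone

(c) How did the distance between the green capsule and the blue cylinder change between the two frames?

+3.1

They were about 1.8 units apart before and 4.9 after — 3.1 units further apart.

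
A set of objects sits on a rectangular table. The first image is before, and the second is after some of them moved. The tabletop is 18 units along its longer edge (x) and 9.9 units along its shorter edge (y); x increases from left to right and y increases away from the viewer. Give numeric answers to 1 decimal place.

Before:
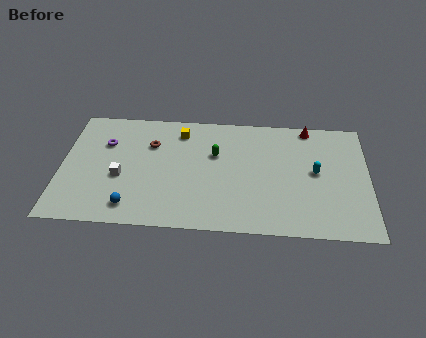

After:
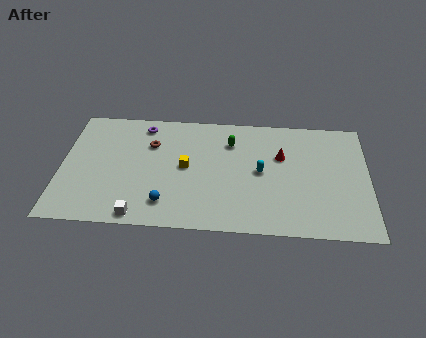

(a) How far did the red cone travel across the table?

3.1

The red cone moved from about (14.5, 9.0) to (12.9, 6.4), a distance of √(1.6² + 2.6²) ≈ 3.1.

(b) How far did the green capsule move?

1.4

From (9.0, 6.3) to (9.9, 7.4), the green capsule covered √(0.9² + 1.1²) ≈ 1.4 units.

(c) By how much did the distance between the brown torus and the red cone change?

-1.8

They were about 9.5 units apart before and 7.7 after — 1.8 units closer together.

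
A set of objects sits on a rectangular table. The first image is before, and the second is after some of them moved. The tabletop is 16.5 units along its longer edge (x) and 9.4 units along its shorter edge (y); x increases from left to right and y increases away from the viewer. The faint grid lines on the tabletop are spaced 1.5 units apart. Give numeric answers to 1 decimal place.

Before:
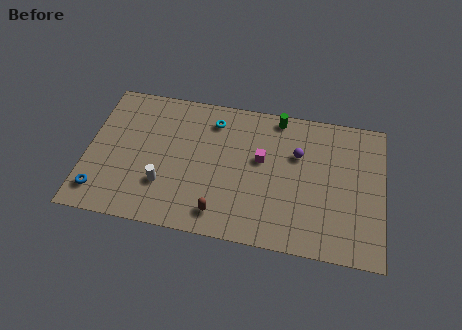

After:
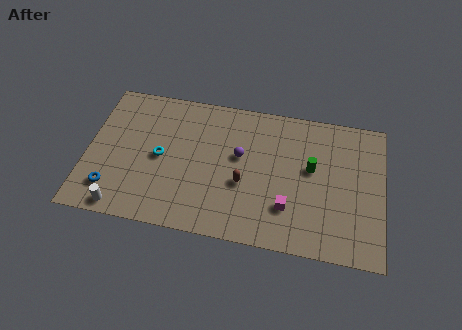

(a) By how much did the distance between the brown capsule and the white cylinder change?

+3.7

They were about 3.5 units apart before and 7.2 after — 3.7 units further apart.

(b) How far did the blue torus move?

0.7

The blue torus was near (0.9, 1.7) before and (1.5, 2.0) after, so it travelled √(0.6² + 0.3²) ≈ 0.7 units.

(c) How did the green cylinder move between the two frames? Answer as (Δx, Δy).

(2.0, -3.1)

The green cylinder started near (10.5, 8.5) and ended near (12.5, 5.4).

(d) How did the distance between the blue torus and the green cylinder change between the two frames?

-0.3

The distance was about 11.8 in the first image and 11.5 in the second, so they moved 0.3 units closer together.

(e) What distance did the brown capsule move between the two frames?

2.5

The brown capsule was near (7.6, 1.5) before and (8.8, 3.7) after, so it travelled √(1.2² + 2.2²) ≈ 2.5 units.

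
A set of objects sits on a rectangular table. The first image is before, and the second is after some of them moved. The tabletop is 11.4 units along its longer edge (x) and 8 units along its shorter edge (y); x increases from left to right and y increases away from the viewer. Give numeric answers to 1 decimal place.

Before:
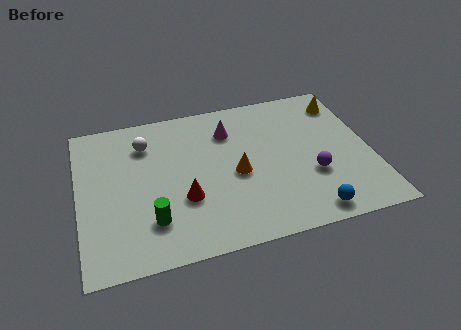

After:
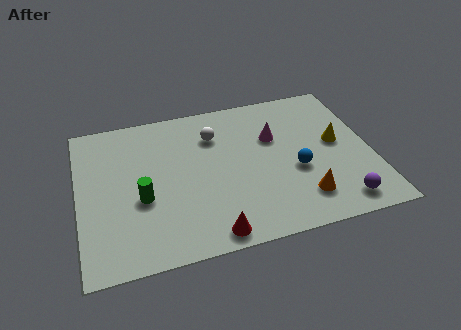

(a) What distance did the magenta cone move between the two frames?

1.9

The magenta cone was near (6.0, 6.0) before and (7.7, 5.2) after, so it travelled √(1.7² + 0.8²) ≈ 1.9 units.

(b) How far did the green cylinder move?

1.2

The green cylinder moved from about (2.7, 2.0) to (2.4, 3.2), a distance of √(0.3² + 1.2²) ≈ 1.2.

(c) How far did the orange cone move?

3.1

The orange cone was near (6.1, 3.6) before and (8.5, 1.7) after, so it travelled √(2.4² + 1.9²) ≈ 3.1 units.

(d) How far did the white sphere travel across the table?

2.7

From (2.7, 6.1) to (5.4, 5.9), the white sphere covered √(2.7² + 0.2²) ≈ 2.7 units.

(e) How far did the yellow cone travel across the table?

2.3

The yellow cone moved from about (10.6, 6.5) to (10.1, 4.3), a distance of √(0.5² + 2.2²) ≈ 2.3.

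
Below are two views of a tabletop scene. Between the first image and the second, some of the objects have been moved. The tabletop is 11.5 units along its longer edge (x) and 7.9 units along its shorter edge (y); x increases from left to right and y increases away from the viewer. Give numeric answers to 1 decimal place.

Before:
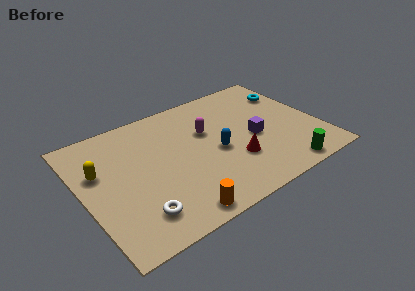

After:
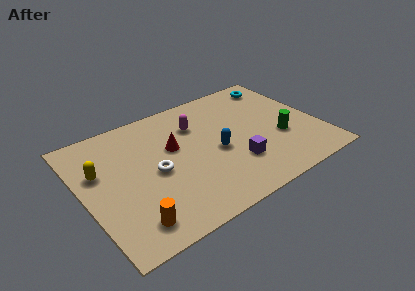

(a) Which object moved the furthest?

the red cone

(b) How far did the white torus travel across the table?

2.4

The white torus was near (2.2, 1.6) before and (3.4, 3.7) after, so it travelled √(1.2² + 2.1²) ≈ 2.4 units.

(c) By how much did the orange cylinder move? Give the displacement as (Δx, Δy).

(-2.1, 0.5)

The orange cylinder started near (3.9, 0.8) and ended near (1.8, 1.3).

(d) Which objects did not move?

the blue capsule and the yellow capsule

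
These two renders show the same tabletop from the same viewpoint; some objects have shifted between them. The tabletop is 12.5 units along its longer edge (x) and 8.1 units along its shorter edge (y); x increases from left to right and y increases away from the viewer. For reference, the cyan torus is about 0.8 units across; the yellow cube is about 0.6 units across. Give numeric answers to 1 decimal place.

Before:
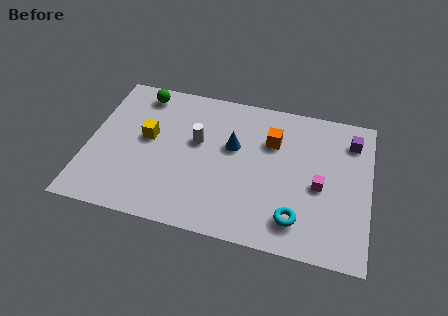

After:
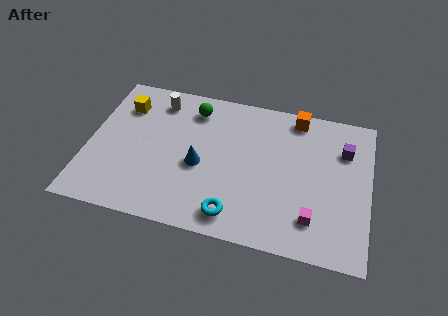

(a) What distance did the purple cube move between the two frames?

0.7

The purple cube was near (11.6, 6.4) before and (11.3, 5.8) after, so it travelled √(0.3² + 0.6²) ≈ 0.7 units.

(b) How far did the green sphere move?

2.4

The green sphere was near (2.1, 7.0) before and (4.5, 6.6) after, so it travelled √(2.4² + 0.4²) ≈ 2.4 units.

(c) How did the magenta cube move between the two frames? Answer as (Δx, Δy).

(-0.2, -1.8)

The magenta cube started near (10.3, 3.6) and ended near (10.1, 1.8).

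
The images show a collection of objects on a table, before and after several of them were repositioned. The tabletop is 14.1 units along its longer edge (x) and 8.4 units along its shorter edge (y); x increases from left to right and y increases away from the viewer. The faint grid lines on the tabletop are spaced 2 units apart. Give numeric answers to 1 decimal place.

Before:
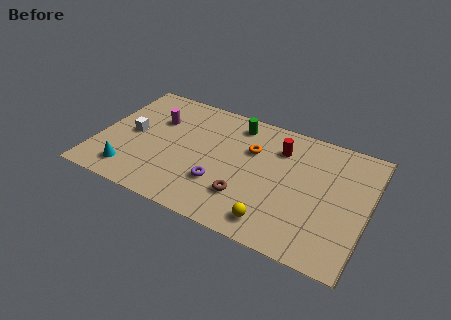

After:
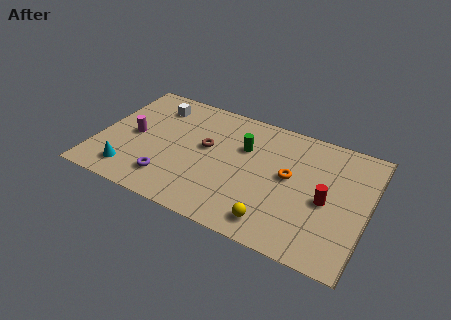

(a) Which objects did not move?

the cyan cone and the yellow sphere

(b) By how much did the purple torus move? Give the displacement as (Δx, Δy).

(-2.6, -0.8)

The purple torus was at about (6.6, 2.6) and moved to about (4.0, 1.8).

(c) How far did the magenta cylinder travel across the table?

1.9

The magenta cylinder was near (2.8, 5.7) before and (1.8, 4.1) after, so it travelled √(1.0² + 1.6²) ≈ 1.9 units.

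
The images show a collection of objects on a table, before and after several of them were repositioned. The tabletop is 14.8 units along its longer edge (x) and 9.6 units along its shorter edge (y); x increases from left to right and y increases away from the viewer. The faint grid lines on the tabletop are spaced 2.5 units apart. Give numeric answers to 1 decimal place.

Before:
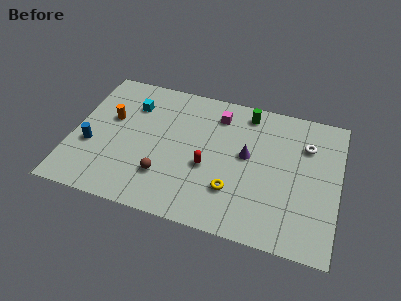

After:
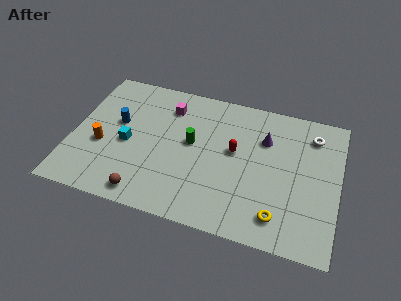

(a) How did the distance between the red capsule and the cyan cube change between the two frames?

+0.5

They were about 5.5 units apart before and 6.0 after — 0.5 units further apart.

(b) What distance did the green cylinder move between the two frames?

4.2

From (9.5, 8.3) to (6.6, 5.3), the green cylinder covered √(2.9² + 3.0²) ≈ 4.2 units.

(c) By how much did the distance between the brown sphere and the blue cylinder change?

+0.6

Before: roughly 4.3 units apart; after: 4.9. That's 0.6 units further apart.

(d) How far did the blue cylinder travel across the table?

2.4

From (1.1, 3.6) to (2.4, 5.6), the blue cylinder covered √(1.3² + 2.0²) ≈ 2.4 units.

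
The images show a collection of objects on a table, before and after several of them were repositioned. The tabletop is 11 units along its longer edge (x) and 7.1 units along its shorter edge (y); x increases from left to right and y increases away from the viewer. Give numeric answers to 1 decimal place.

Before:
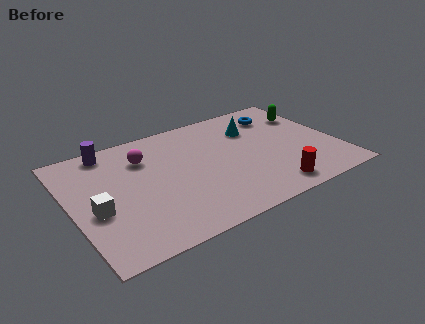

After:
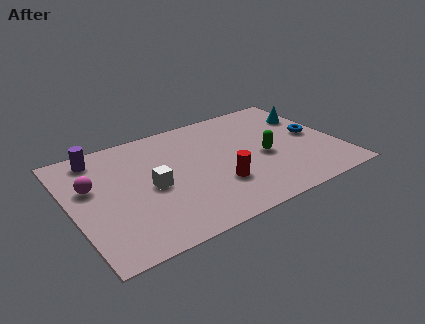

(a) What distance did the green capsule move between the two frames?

3.0

From (10.2, 5.1) to (7.9, 3.1), the green capsule covered √(2.3² + 2.0²) ≈ 3.0 units.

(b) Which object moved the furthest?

the green capsule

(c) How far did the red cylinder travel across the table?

2.3

The red cylinder moved from about (7.8, 1.0) to (5.8, 2.2), a distance of √(2.0² + 1.2²) ≈ 2.3.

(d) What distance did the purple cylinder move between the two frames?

0.5

From (1.9, 6.3) to (1.4, 6.1), the purple cylinder covered √(0.5² + 0.2²) ≈ 0.5 units.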